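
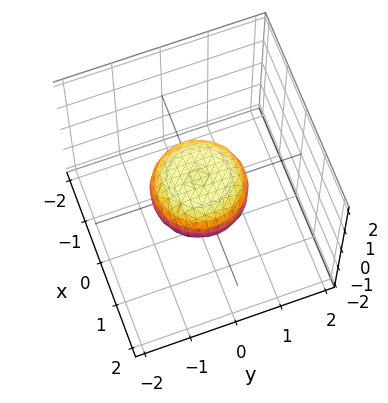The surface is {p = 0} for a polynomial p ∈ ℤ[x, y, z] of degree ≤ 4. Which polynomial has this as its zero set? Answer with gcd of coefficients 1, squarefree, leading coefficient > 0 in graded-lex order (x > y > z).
deg p = 4. A generic line meets the surface in up to 4 points.
By symmetry, the z-axis is an axis of rotation, so x and y enter only as x² + y².
Reading off the gridlines: among the integer gridlines, it crosses the x-axis at x ∈ {-1, 1}; a circular section at z = 0 has radius exactly 1; among the integer gridlines, it crosses the y-axis at y ∈ {-1, 1}.
These observations pin down the coefficients.

2*x^4 + 4*x^2*y^2 + 2*y^4 - x^2 - y^2 + 3*z^2 - 1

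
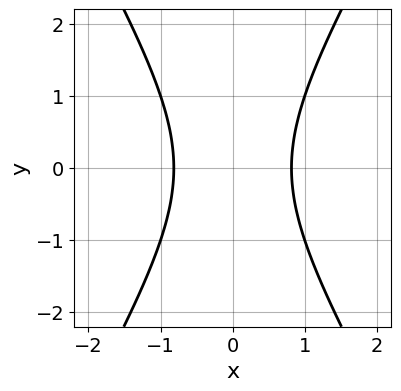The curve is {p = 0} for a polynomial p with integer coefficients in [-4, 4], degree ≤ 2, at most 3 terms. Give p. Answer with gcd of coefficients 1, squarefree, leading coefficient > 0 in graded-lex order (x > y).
The degree is 2 — a generic line meets the curve in up to 2 points.
Symmetries: mirror symmetry x ↦ −x ⇒ only even powers of x; it's symmetric under y → −y, forcing even powers of y.
From the axis intercepts and sections: the curve avoids every integer y-axis point in the box.
The integer polynomial consistent with all of this is the stated p.

3*x^2 - y^2 - 2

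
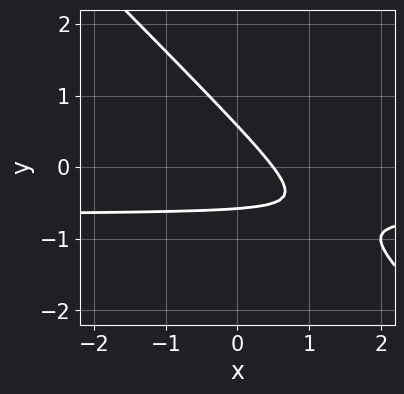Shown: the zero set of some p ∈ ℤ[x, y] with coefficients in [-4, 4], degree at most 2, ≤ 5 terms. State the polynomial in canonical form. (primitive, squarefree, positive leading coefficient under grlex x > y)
1. deg p = 2.
2. Solving for integer coefficients yields p as stated.

3*x*y + 3*y^2 + 2*x - 1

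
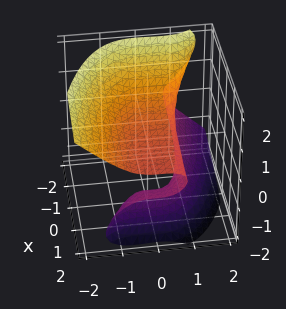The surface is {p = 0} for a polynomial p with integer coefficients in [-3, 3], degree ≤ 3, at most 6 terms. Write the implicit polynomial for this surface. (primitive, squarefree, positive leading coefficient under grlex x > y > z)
3*x*z^2 + 2*y^3 - y^2*z + 3*z^3 - 1

First, the degree is 3 — a generic line meets the surface in up to 3 points.
Next, from the axis intercepts and sections: it misses every integer gridline on the x-axis.
Finally, fitting integer coefficients to these (and the overall shape) gives p.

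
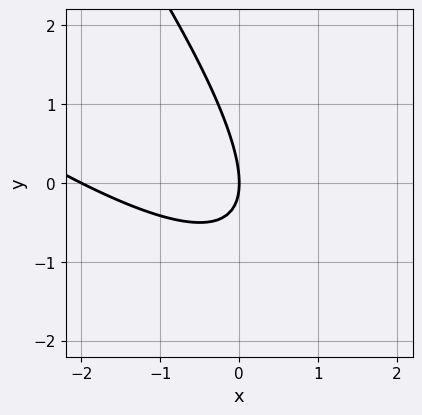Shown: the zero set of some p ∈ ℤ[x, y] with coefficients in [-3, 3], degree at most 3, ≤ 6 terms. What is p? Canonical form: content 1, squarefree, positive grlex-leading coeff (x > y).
1. The degree is 2 — the shape is more complex than any degree-1 curve.
2. Reading off the gridlines: it crosses the y-axis at the gridline y = 0; among the integer gridlines, it crosses the x-axis at x ∈ {-2, 0}.
3. Putting this together gives p.

x^2 + 2*x*y + y^2 + 2*x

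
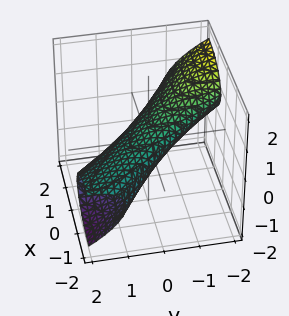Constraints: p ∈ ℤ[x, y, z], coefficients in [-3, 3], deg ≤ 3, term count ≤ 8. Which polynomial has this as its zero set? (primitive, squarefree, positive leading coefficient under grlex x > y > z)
(a) deg p = 2.
(b) Against the integer gridlines: among the integer gridlines, it crosses the y-axis at y ∈ {-1, 1}; the x-axis gridline crossings are at x ∈ {-1, 1}.
(c) Matching integer coefficients to the picture gives p.

x^2 + 2*x*y + y^2 + 2*y*z + 3*z^2 - 1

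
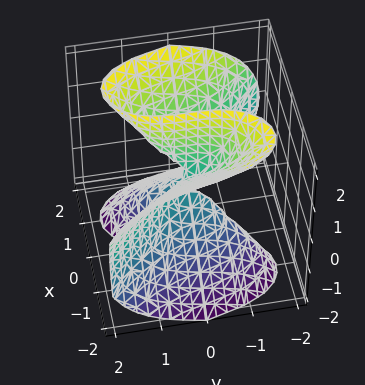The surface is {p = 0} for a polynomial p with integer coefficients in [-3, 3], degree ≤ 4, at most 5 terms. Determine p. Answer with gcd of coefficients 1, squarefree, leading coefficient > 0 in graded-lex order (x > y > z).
2*x^3 + x^2*y - 2*x*z^2 + y^3

(a) deg p = 3. No degree-2 surface has this shape.
(b) Reading off the gridlines: it meets the y-axis at y = 0 (among the integer gridlines); it meets the x-axis at x = 0 (among the integer gridlines); the visible z-axis segment lies entirely on the surface.
(c) Fitting integer coefficients to these (and the overall shape) gives p.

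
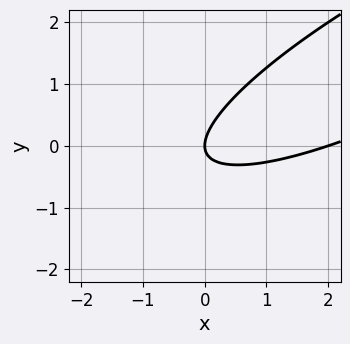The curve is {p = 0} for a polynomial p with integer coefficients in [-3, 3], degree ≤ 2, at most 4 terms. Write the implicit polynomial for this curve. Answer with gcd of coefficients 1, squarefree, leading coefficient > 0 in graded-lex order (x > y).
deg p = 2.
Reading off the gridlines: it crosses the y-axis at the gridline y = 0; among the integer gridlines, it crosses the x-axis at x ∈ {0, 2}.
The integer polynomial consistent with all of this is the stated p.

x^2 - 3*x*y + 3*y^2 - 2*x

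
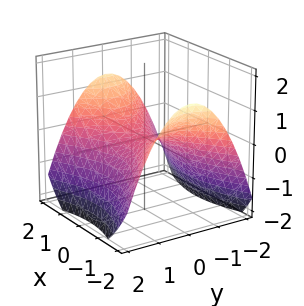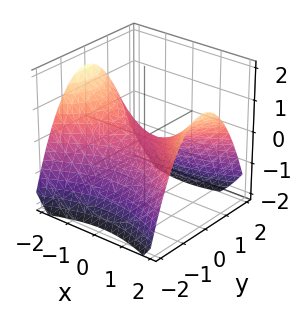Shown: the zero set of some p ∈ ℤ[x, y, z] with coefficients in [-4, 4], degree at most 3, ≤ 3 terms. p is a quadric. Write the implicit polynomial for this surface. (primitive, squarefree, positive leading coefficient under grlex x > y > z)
x^2 - 2*y^2 - 3*z

Degree: a hyperbolic paraboloid; a quadric, so deg p = 2.
Symmetries: mirror symmetry x ↦ −x ⇒ only even powers of x; the y ↦ −y reflection is a symmetry, so y appears only in even powers.
Reading off the gridlines: it meets the y-axis at y = 0 (among the integer gridlines); one x-axis crossing is at x = 0; it meets the z-axis at z = 0 (among the integer gridlines).
The integer polynomial consistent with all of this is the stated p.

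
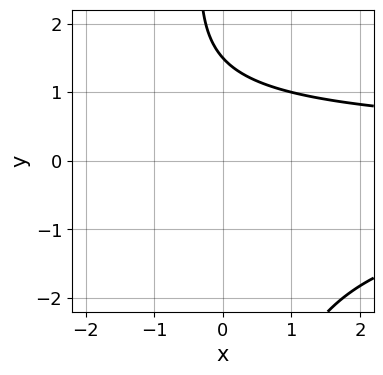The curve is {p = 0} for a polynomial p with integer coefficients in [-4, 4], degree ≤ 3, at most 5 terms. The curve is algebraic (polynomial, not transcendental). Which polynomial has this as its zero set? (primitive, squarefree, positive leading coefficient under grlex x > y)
x*y^2 + 2*y - 3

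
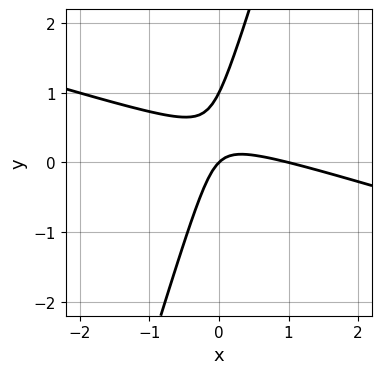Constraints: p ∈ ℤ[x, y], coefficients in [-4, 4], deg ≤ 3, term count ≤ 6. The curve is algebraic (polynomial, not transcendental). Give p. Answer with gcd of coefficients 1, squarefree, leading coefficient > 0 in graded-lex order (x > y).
First, deg p = 2.
Then, reading off the gridlines: the x-axis gridline crossings are at x ∈ {0, 1}; among the integer gridlines, it crosses the y-axis at y ∈ {0, 1}.
Finally, together with the visible shape, these determine p as stated.

x^2 + 3*x*y - y^2 - x + y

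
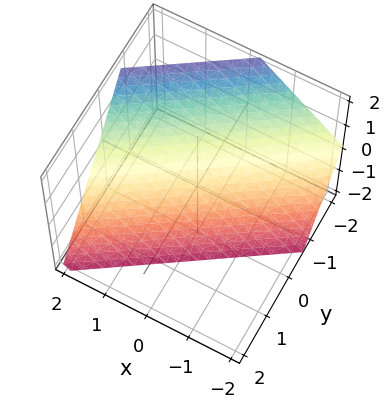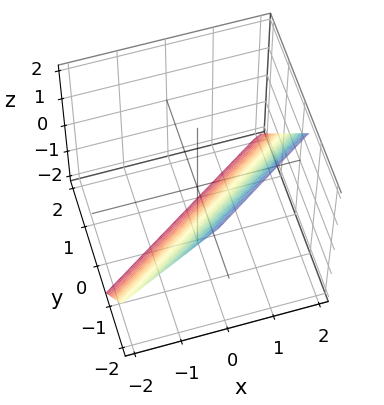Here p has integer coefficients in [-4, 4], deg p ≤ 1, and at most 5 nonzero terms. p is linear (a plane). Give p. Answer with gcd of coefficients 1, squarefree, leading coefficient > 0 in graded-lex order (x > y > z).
2*x - 3*y - 2*z - 2

First, the degree is 1 — the surface is flat (a plane).
Then, reading off the gridlines: one z-axis crossing is at z = -1; it meets the x-axis at x = 1 (among the integer gridlines).
Finally, assembling these constraints gives the stated polynomial.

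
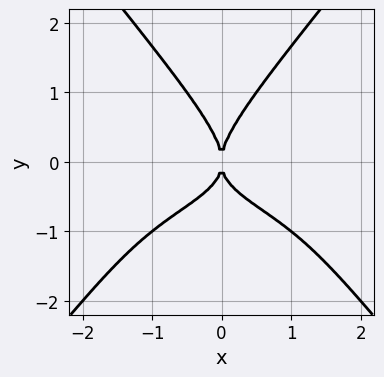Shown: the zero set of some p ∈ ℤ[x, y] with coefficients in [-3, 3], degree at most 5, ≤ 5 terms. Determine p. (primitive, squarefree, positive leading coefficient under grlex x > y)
The degree is 4 — the shape is more complex than any degree-3 curve.
Symmetries: it's symmetric under x → −x, forcing even powers of x.
From the visible intercepts: it meets the x-axis at x = 0 (among the integer gridlines); it meets the y-axis at y = 0 (among the integer gridlines).
Putting this together gives p.

3*x^2*y^2 - 2*y^4 + 3*x^2*y + 2*x^2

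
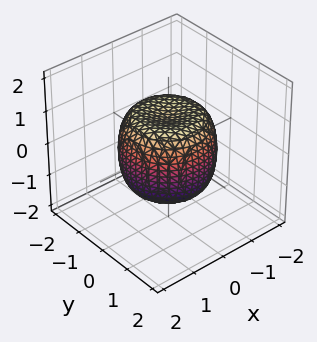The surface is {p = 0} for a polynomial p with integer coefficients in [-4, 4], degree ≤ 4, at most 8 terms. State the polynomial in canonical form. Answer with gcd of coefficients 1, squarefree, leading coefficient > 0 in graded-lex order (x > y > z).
First, the degree is 4 — no degree-3 surface has this shape.
Then, by symmetry, every cross-section ⟂ z is a circle, so x, y appear only via x² + y².
Next, from the axis intercepts and sections: a circular section at z = 0 has radius between 1 and 2; among the integer gridlines, it crosses the z-axis at z ∈ {-1, 1}.
Finally, fitting integer coefficients to these (and the overall shape) gives p.

x^4 + 2*x^2*y^2 + y^4 - x^2 - y^2 + z^2 - 1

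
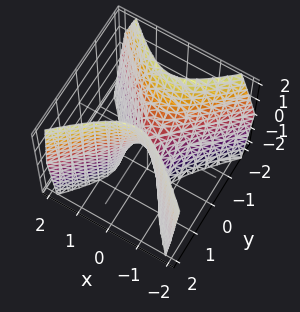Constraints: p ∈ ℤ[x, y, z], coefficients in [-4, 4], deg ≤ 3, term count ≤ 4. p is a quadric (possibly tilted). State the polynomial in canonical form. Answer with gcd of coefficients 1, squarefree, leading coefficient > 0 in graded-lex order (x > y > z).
3*x^2 - 3*y^2 - y*z + z

1. deg p = 2.
2. Observable constraints: one x-axis crossing is at x = 0; one z-axis crossing is at z = 0; it meets the y-axis at y = 0 (among the integer gridlines).
3. Together with the visible shape, these determine p as stated.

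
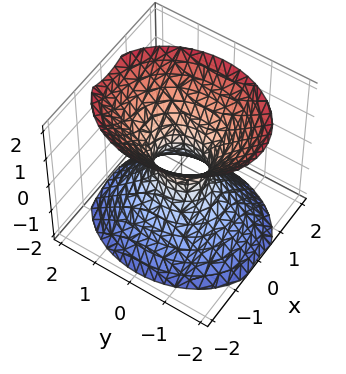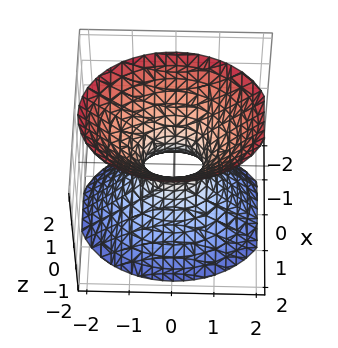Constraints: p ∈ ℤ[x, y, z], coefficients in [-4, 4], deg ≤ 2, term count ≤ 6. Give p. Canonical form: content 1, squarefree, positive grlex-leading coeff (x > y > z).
3*x^2 + 2*y^2 - 2*z^2 - 1

(a) deg p = 2.
(b) Symmetries: it's symmetric under x → −x, forcing even powers of x; it's symmetric under y → −y, forcing even powers of y; mirror symmetry z ↦ −z ⇒ only even powers of z.
(c) Reading off the gridlines: it misses every integer gridline on the z-axis.
(d) The integer polynomial consistent with all of this is the stated p.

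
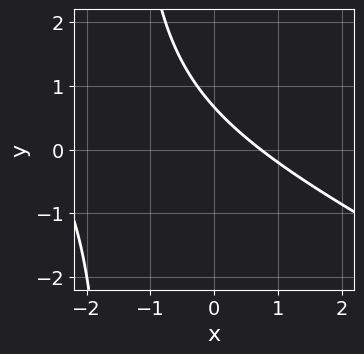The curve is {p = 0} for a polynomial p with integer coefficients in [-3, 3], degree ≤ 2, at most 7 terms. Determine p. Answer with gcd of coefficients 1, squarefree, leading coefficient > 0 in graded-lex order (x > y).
x^2 + 2*x*y + 2*x + 3*y - 2

The degree is 2 — no degree-1 curve has this shape.
The integer polynomial consistent with all of this is the stated p.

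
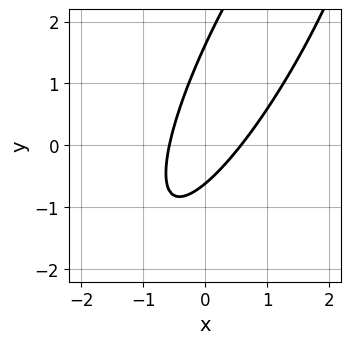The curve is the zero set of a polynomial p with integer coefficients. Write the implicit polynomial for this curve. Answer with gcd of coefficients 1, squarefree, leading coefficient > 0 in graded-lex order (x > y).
3*x^2 - 3*x*y + y^2 - y - 1

(a) The degree is 2 — the shape is more complex than any degree-1 curve.
(b) Matching integer coefficients to the picture gives p.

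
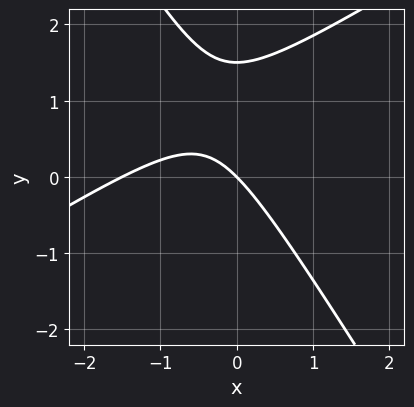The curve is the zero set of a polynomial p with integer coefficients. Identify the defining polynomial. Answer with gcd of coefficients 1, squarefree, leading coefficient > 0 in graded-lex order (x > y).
(a) The degree is 2 — a generic line meets the curve in up to 2 points.
(b) Observable constraints: it crosses the y-axis at the gridline y = 0; it crosses the x-axis at the gridline x = 0.
(c) These observations pin down the coefficients.

2*x^2 - 2*x*y - 2*y^2 + 3*x + 3*y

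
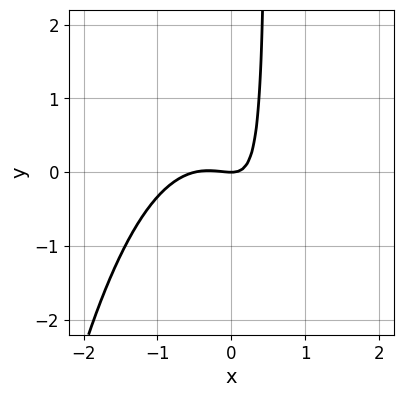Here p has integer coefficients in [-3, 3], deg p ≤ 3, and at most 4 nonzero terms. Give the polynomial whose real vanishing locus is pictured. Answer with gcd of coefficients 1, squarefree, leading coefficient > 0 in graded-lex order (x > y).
The degree is 3 — a generic line meets the curve in up to 3 points.
Checking where it meets the axes: it meets the y-axis at y = 0 (among the integer gridlines); it meets the x-axis at x = 0 (among the integer gridlines).
Together with the visible shape, these determine p as stated.

2*x^3 + x^2 + 2*x*y - y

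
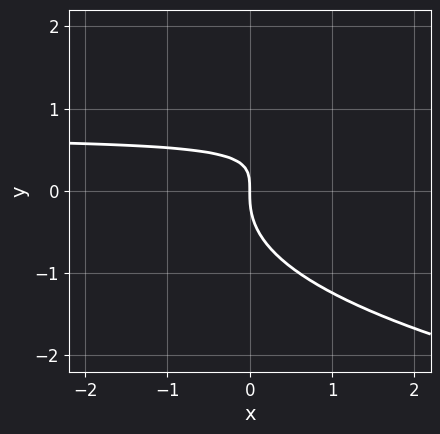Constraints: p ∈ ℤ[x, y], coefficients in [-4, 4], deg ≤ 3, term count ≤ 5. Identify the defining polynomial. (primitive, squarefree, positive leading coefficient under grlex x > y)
(a) Degree: the shape is more complex than any degree-2 curve, so deg p = 3.
(b) From the axis intercepts and sections: it crosses the y-axis at the gridline y = 0; it meets the x-axis at x = 0 (among the integer gridlines).
(c) Fitting integer coefficients to these (and the overall shape) gives p.

3*y^3 - 3*x*y + 2*x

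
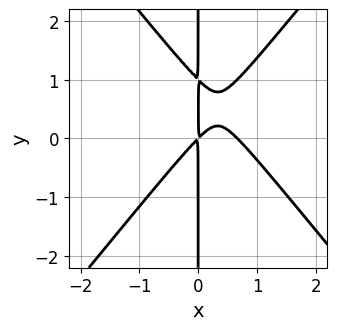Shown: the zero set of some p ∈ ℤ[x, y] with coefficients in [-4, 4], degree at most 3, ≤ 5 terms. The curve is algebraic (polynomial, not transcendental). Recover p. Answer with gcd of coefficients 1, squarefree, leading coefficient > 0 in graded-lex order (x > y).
deg p = 3. The shape is more complex than any degree-2 curve.
From the axis intercepts and sections: every point of the y-axis in the box is on the curve.
Assembling these constraints gives the stated polynomial.

3*x^3 - 2*x*y^2 - 2*x^2 + 2*x*y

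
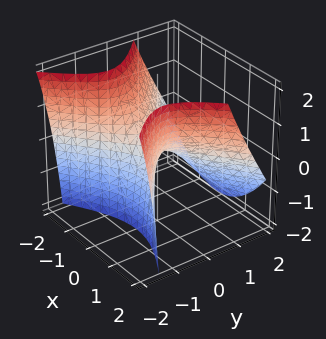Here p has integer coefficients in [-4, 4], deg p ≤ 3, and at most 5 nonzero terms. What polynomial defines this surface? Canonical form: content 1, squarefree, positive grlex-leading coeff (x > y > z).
2*x^2 - 3*y^2 - 2*y*z - 2*z

(a) deg p = 2.
(b) Against the integer gridlines: it crosses the z-axis at the gridline z = 0; it crosses the y-axis at the gridline y = 0; one x-axis crossing is at x = 0.
(c) Solving for integer coefficients yields p as stated.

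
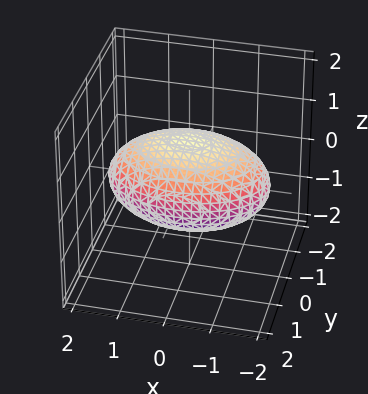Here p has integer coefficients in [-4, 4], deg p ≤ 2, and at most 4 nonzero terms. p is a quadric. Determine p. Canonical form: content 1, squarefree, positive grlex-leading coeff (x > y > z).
(a) deg p = 2. A closed, bounded, convex surface; a quadric.
(b) Symmetries: the z ↦ −z reflection is a symmetry, so z appears only in even powers; mirror symmetry x ↦ −x ⇒ only even powers of x; the y ↦ −y reflection is a symmetry, so y appears only in even powers.
(c) Against the integer gridlines: the z-axis gridline crossings are at z ∈ {-1, 1}.
(d) These observations pin down the coefficients.

x^2 + 2*y^2 + 3*z^2 - 3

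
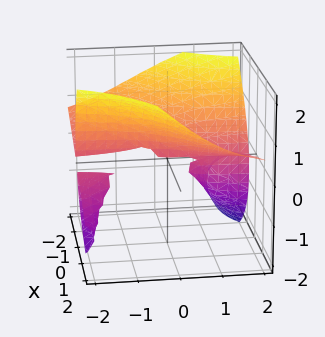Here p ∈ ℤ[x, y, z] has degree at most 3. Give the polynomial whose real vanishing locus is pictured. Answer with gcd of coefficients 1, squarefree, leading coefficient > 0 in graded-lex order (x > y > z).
(a) I count 2 distinct pieces. Treating them together as one polynomial.
(b) The degree is 3 — a generic line meets the surface in up to 3 points.
(c) Reading off the gridlines: it meets the z-axis at z = 0 (among the integer gridlines); one x-axis crossing is at x = 0; the visible y-axis segment lies entirely on the surface.
(d) Solving for integer coefficients yields p as stated.

3*x*y*z + y*z^2 + 2*z^3 - 2*x^2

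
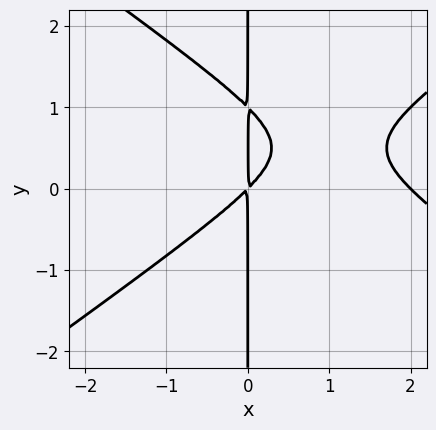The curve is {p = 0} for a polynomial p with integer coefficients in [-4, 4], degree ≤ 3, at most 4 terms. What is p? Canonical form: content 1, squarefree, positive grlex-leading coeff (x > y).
The degree is 3 — no degree-2 curve has this shape.
Reading off the gridlines: it meets the x-axis at x = 2 (among the integer gridlines); every point of the y-axis in the box is on the curve.
Matching integer coefficients to the picture gives p.

x^3 - 2*x*y^2 - 2*x^2 + 2*x*y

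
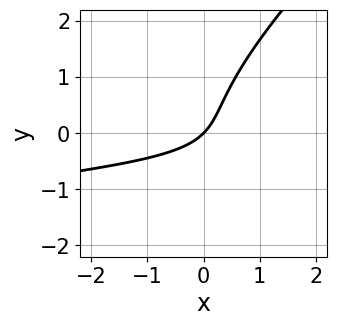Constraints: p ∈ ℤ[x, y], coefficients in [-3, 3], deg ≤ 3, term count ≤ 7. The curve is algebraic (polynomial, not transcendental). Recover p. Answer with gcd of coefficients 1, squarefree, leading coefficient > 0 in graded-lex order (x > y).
2*x*y^2 - 2*y^3 + 3*x*y + 2*x - 2*y

1. The degree is 3 — no degree-2 curve has this shape.
2. Observable constraints: it meets the x-axis at x = 0 (among the integer gridlines); one y-axis crossing is at y = 0.
3. Fitting integer coefficients to these (and the overall shape) gives p.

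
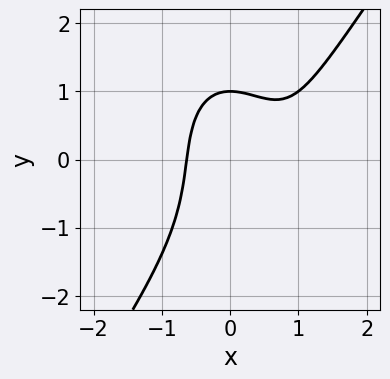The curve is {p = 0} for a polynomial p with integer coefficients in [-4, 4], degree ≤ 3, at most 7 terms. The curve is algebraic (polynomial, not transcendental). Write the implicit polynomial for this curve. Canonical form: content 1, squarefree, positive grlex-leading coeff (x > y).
The degree is 3 — a generic line meets the curve in up to 3 points.
Reading off the gridlines: it crosses the y-axis at the gridline y = 1.
The integer polynomial consistent with all of this is the stated p.

3*x^3 - y^3 - 3*x^2 - y + 2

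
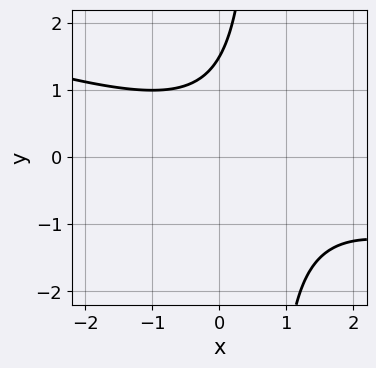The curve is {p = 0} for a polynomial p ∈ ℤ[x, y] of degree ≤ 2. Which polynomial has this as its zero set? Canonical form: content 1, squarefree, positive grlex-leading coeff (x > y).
x^2 + 3*x*y - x - 2*y + 3

1. deg p = 2. The shape is more complex than any degree-1 curve.
2. From the visible intercepts: no x-intercept at any integer in the box.
3. Together with the visible shape, these determine p as stated.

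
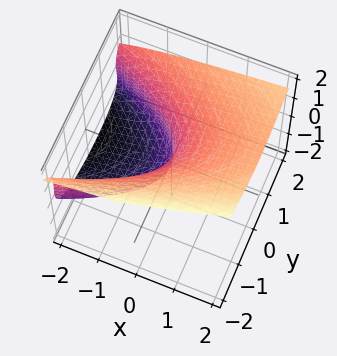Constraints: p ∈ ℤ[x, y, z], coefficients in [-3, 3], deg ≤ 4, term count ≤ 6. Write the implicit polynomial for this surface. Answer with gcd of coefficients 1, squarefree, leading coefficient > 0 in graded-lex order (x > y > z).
First, deg p = 3. No degree-2 surface has this shape.
Then, checking where it meets the axes: it meets the x-axis at x = 0 (among the integer gridlines); it crosses the y-axis at the gridline y = 0; it meets the z-axis at z = 0 (among the integer gridlines).
Finally, fitting integer coefficients to these (and the overall shape) gives p.

y*z^2 + 2*z^3 - 2*y^2 - 3*x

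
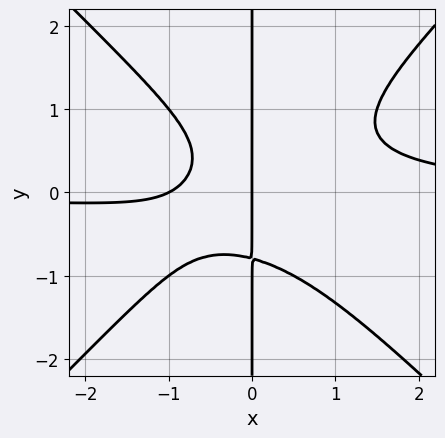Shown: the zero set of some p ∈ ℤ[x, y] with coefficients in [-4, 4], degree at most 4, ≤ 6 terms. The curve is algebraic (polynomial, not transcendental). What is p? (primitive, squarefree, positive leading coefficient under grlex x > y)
2*x^3*y - 2*x*y^3 - x^2 - x

1. The degree is 4 — no degree-3 curve has this shape.
2. Checking where it meets the axes: every point of the y-axis in the box is on the curve; the x-axis gridline crossings are at x ∈ {-1, 0}.
3. Fitting integer coefficients to these (and the overall shape) gives p.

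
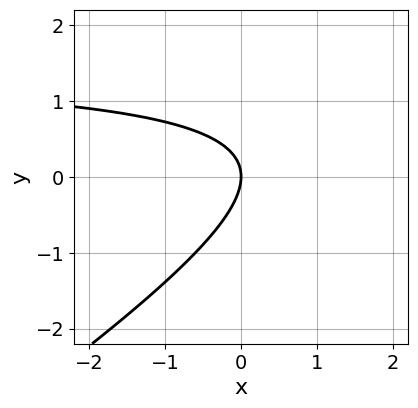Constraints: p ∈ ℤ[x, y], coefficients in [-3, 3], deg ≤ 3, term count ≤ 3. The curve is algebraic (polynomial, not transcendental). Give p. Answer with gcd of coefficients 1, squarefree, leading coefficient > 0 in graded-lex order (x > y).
1. Degree: the shape is more complex than any degree-1 curve, so deg p = 2.
2. Checking where it meets the axes: one x-axis crossing is at x = 0; one y-axis crossing is at y = 0.
3. These observations pin down the coefficients.

2*x*y - 3*y^2 - 3*x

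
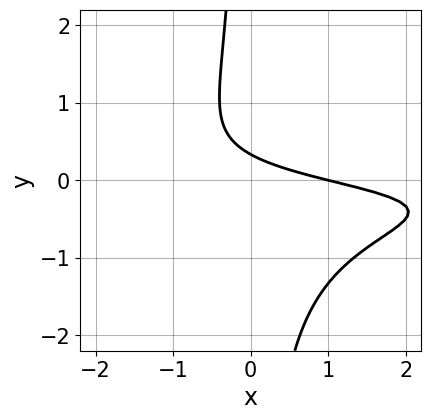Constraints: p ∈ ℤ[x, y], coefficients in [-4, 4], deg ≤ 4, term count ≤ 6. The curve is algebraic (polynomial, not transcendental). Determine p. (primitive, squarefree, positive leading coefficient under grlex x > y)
1. Degree: a generic line meets the curve in up to 3 points, so deg p = 3.
2. Against the integer gridlines: one x-axis crossing is at x = 1.
3. These observations pin down the coefficients.

3*x*y^2 + x*y + x + 3*y - 1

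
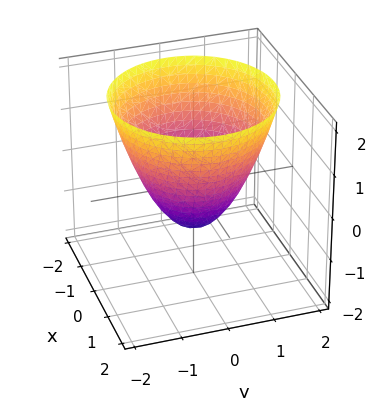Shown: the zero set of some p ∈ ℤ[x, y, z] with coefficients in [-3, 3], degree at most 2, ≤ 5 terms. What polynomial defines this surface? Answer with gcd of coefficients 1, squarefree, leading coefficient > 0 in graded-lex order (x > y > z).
Degree: a generic line meets the surface in up to 2 points, so deg p = 2.
Symmetries: the z-axis is an axis of rotation, so x and y enter only as x² + y².
From the visible intercepts: it meets the z-axis at z = -1 (among the integer gridlines); a circular section at z = 0 has radius exactly 1; among the integer gridlines, it crosses the x-axis at x ∈ {-1, 1}; the y-axis gridline crossings are at y ∈ {-1, 1}.
The integer polynomial consistent with all of this is the stated p.

x^2 + y^2 - z - 1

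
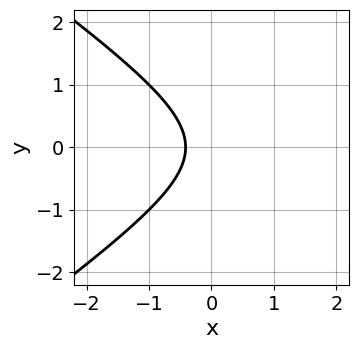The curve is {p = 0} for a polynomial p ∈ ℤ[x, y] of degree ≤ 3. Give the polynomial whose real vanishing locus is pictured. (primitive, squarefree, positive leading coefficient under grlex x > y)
(a) The degree is 2 — a generic line meets the curve in up to 2 points.
(b) Symmetries: mirror symmetry y ↦ −y ⇒ only even powers of y.
(c) From the axis intercepts and sections: no y-intercept at any integer in the box.
(d) Fitting integer coefficients to these (and the overall shape) gives p.

x^2 - 2*y^2 - 2*x - 1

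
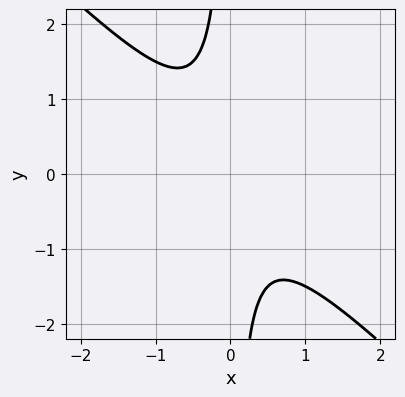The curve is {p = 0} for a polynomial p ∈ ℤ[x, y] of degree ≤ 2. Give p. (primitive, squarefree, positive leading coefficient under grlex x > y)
2*x^2 + 2*x*y + 1

First, degree: no degree-1 curve has this shape, so deg p = 2.
Then, checking where it meets the axes: it misses every integer gridline on the x-axis; the curve avoids every integer y-axis point in the box.
Finally, putting this together gives p.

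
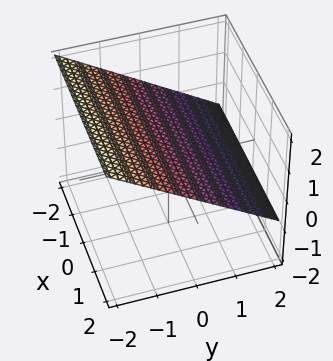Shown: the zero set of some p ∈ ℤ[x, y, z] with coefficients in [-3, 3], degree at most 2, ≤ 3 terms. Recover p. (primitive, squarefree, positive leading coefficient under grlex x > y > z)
1. The degree is 1 — every cross-section is a straight line — this is a plane.
2. From the visible intercepts: it crosses the y-axis at the gridline y = 1; it misses every integer gridline on the x-axis.
3. The integer polynomial consistent with all of this is the stated p.

2*y + 3*z - 2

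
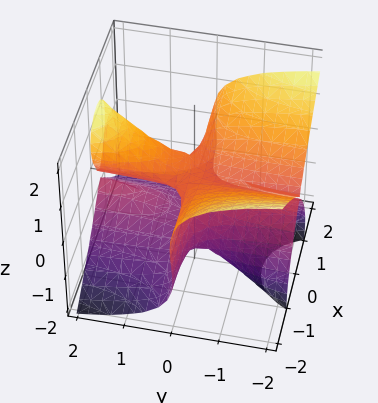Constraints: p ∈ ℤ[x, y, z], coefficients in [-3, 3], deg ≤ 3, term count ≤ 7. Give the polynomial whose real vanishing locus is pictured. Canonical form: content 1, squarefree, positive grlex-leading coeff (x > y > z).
The degree is 3 — a generic line meets the surface in up to 3 points.
From the axis intercepts and sections: every point of the x-axis in the box is on the surface; the visible y-axis segment lies entirely on the surface; among the integer gridlines, it crosses the z-axis at z ∈ {-1, 0}.
Fitting integer coefficients to these (and the overall shape) gives p.

3*x^2*y - 2*y*z^2 + 2*z^3 + z^2 - z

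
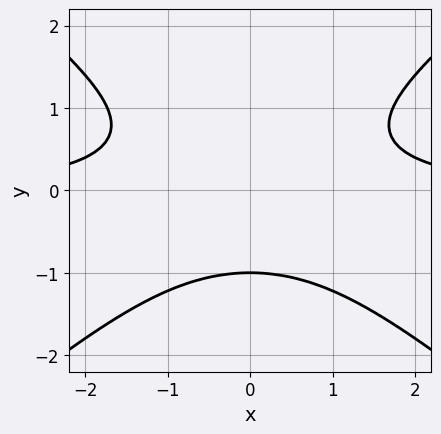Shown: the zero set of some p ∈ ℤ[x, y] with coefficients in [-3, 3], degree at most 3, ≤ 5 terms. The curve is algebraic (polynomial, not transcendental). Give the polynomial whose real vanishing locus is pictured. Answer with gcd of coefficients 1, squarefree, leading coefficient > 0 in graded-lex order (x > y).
(a) deg p = 3.
(b) Symmetries: mirror symmetry x ↦ −x ⇒ only even powers of x.
(c) From the visible intercepts: the curve avoids every integer x-axis point in the box; one y-axis crossing is at y = -1.
(d) Solving for integer coefficients yields p as stated.

2*x^2*y - 3*y^3 - 3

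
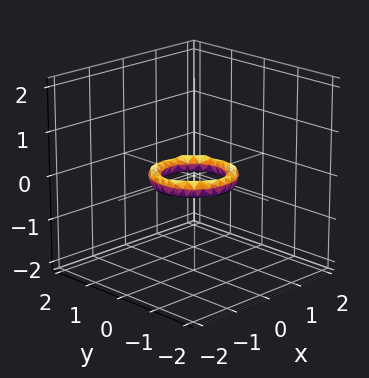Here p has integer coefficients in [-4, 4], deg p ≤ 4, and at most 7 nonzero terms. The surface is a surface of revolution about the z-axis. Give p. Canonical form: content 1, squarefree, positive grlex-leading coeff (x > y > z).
1. Degree: no degree-3 surface has this shape, so deg p = 4.
2. Symmetries: rotational symmetry about the z-axis ⇒ p depends on x, y only through x² + y².
3. Checking where it meets the axes: among the integer gridlines, it crosses the x-axis at x ∈ {-1, 1}; among the integer gridlines, it crosses the y-axis at y ∈ {-1, 1}; it misses every integer gridline on the z-axis.
4. Putting this together gives p.

2*x^4 + 4*x^2*y^2 + 2*y^4 - 3*x^2 - 3*y^2 + 3*z^2 + 1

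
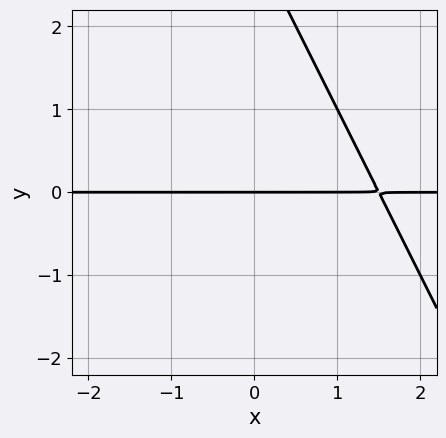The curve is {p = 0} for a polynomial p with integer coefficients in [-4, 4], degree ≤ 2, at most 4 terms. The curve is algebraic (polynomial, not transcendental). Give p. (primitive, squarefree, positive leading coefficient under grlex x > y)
2*x*y + y^2 - 3*y

(a) Degree: the shape is more complex than any degree-1 curve, so deg p = 2.
(b) Against the integer gridlines: every point of the x-axis in the box is on the curve; it meets the y-axis at y = 0 (among the integer gridlines).
(c) Assembling these constraints gives the stated polynomial.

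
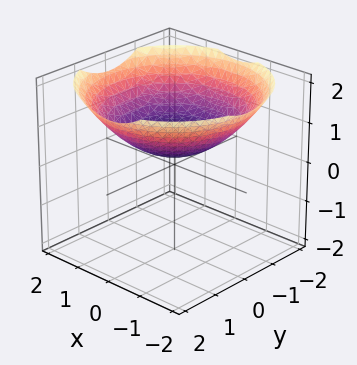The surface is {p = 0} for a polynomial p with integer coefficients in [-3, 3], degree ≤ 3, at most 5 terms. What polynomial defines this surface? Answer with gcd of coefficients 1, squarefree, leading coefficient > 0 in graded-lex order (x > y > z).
x^2 + y^2 - 3*z + 1

First, the degree is 2 — no degree-1 surface has this shape.
Next, symmetries: the surface is invariant under rotation about z: p = q(x² + y², z).
Next, checking where it meets the axes: no y-intercept at any integer in the box; a circular section at z = 1 has radius between 1 and 2.
Finally, matching integer coefficients to the picture gives p.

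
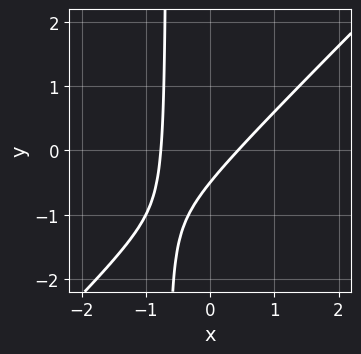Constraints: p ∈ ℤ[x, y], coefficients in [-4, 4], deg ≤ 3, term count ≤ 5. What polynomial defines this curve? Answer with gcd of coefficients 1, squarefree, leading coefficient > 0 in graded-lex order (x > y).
First, deg p = 2. A generic line meets the curve in up to 2 points.
Finally, matching integer coefficients to the picture gives p.

3*x^2 - 3*x*y + x - 2*y - 1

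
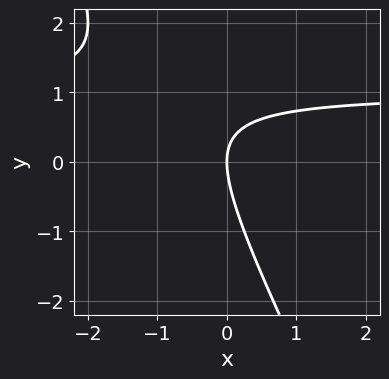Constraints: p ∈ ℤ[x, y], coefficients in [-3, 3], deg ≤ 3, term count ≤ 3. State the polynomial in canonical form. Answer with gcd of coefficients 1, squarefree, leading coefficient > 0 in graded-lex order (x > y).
(a) deg p = 2.
(b) Against the integer gridlines: it crosses the y-axis at the gridline y = 0; one x-axis crossing is at x = 0.
(c) Together with the visible shape, these determine p as stated.

2*x*y + y^2 - 2*x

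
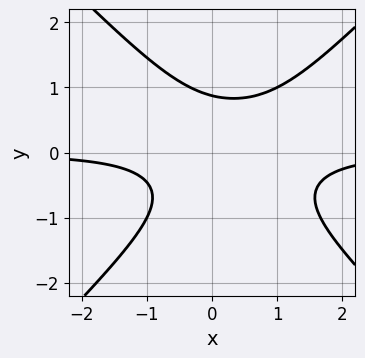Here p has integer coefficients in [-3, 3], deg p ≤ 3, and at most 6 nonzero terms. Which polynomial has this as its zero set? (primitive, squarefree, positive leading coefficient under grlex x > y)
deg p = 3. The shape is more complex than any degree-2 curve.
Reading off the gridlines: it misses every integer gridline on the x-axis.
Matching integer coefficients to the picture gives p.

3*x^2*y - 3*y^3 - 2*x*y + 2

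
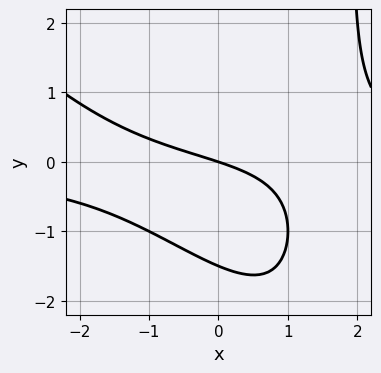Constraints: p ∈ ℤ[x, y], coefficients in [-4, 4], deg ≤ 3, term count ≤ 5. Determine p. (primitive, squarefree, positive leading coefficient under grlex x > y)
x^2*y + x*y^2 - 2*y^2 - x - 3*y

1. The degree is 3 — the shape is more complex than any degree-2 curve.
2. Against the integer gridlines: one y-axis crossing is at y = 0; it crosses the x-axis at the gridline x = 0.
3. Putting this together gives p.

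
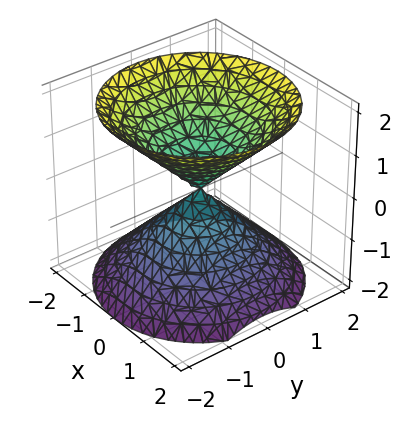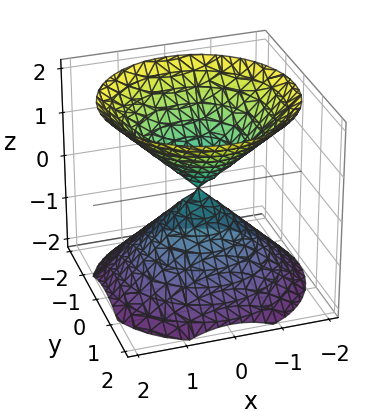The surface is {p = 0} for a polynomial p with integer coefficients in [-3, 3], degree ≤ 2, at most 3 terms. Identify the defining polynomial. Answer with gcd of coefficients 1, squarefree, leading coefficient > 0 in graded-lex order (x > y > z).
I count 2 distinct pieces.
deg p = 2.
Symmetries: the z ↦ −z reflection is a symmetry, so z appears only in even powers; every cross-section ⟂ z is a circle, so x, y appear only via x² + y².
Against the integer gridlines: one x-axis crossing is at x = 0; it meets the z-axis at z = 0 (among the integer gridlines).
Matching integer coefficients to the picture gives p.

x^2 + y^2 - z^2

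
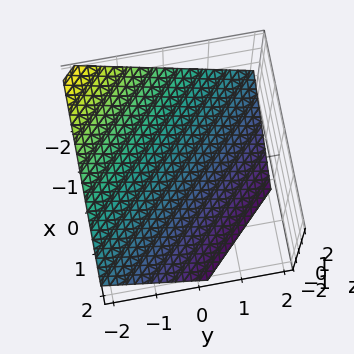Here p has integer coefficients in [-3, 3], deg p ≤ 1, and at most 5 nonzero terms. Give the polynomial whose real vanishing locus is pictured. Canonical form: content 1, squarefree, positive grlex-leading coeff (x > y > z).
(a) Degree: every cross-section is a straight line — this is a plane, so deg p = 1.
(b) From the visible intercepts: it crosses the x-axis at the gridline x = -1; it crosses the y-axis at the gridline y = -1.
(c) Fitting integer coefficients to these (and the overall shape) gives p.

2*x + 2*y + 3*z + 2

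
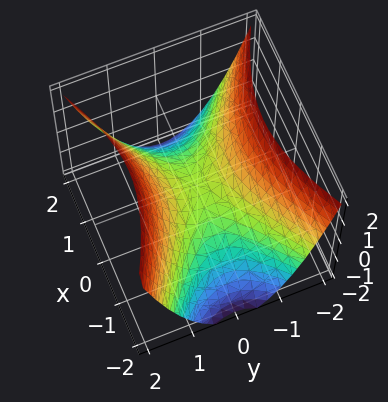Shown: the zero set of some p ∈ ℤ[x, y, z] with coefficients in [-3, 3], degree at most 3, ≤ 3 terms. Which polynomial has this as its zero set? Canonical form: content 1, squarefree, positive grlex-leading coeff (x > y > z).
1. The degree is 2 — a hyperbolic paraboloid; a quadric.
2. Symmetries: mirror symmetry x ↦ −x ⇒ only even powers of x; it's symmetric under y → −y, forcing even powers of y.
3. From the axis intercepts and sections: it meets the z-axis at z = 0 (among the integer gridlines); it crosses the x-axis at the gridline x = 0; it meets the y-axis at y = 0 (among the integer gridlines).
4. Putting this together gives p.

x^2 - 2*y^2 + 2*z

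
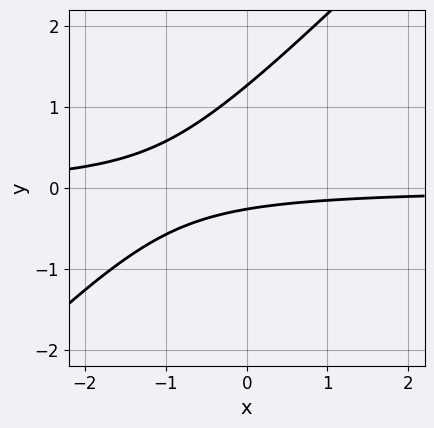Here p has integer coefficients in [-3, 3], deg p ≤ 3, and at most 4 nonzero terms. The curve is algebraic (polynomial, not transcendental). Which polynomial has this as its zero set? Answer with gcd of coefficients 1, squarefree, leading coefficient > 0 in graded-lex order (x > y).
(a) deg p = 2.
(b) Against the integer gridlines: it misses every integer gridline on the x-axis.
(c) Solving for integer coefficients yields p as stated.

3*x*y - 3*y^2 + 3*y + 1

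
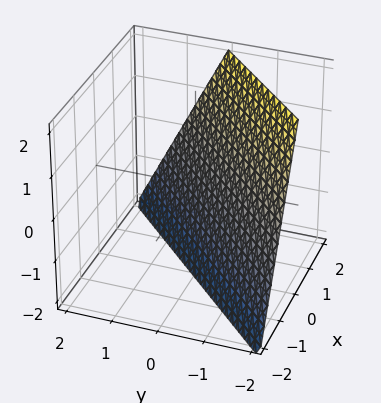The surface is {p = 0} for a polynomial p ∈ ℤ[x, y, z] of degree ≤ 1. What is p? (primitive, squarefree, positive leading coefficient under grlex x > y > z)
Degree: the surface is flat (a plane), so deg p = 1.
Reading off the gridlines: it meets the z-axis at z = -2 (among the integer gridlines); it meets the x-axis at x = 1 (among the integer gridlines); it meets the y-axis at y = -1 (among the integer gridlines).
Solving for integer coefficients yields p as stated.

2*x - 2*y - z - 2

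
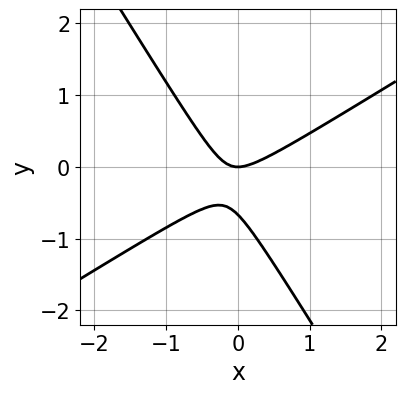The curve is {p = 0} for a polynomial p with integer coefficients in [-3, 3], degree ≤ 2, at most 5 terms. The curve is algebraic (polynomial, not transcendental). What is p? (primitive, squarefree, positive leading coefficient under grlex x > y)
deg p = 2.
From the visible intercepts: it meets the y-axis at y = 0 (among the integer gridlines); one x-axis crossing is at x = 0.
Assembling these constraints gives the stated polynomial.

3*x^2 - 3*x*y - 3*y^2 - 2*y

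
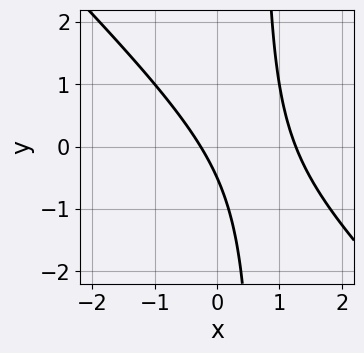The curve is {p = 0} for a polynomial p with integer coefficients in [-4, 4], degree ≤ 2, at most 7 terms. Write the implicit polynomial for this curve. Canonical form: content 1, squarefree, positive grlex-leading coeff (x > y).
Degree: the shape is more complex than any degree-1 curve, so deg p = 2.
Solving for integer coefficients yields p as stated.

3*x^2 + 3*x*y - 3*x - 2*y - 1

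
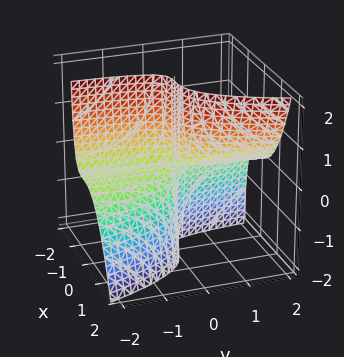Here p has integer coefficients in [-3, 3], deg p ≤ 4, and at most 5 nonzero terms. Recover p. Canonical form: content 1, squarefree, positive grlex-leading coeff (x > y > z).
2*x^3 - x*y*z - y*z

(a) The degree is 3 — the shape is more complex than any degree-2 surface.
(b) Observable constraints: every point of the z-axis in the box is on the surface; it meets the x-axis at x = 0 (among the integer gridlines); every point of the y-axis in the box is on the surface.
(c) The integer polynomial consistent with all of this is the stated p.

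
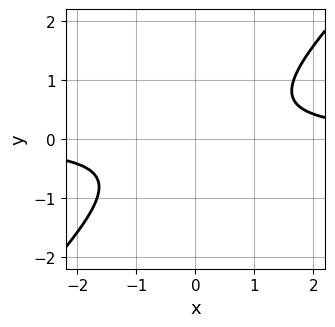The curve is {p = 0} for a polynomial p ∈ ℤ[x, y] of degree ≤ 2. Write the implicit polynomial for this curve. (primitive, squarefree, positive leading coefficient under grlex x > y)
3*x*y - 3*y^2 - 2

1. Degree: a generic line meets the curve in up to 2 points, so deg p = 2.
2. Checking where it meets the axes: no y-intercept at any integer in the box; it misses every integer gridline on the x-axis.
3. Solving for integer coefficients yields p as stated.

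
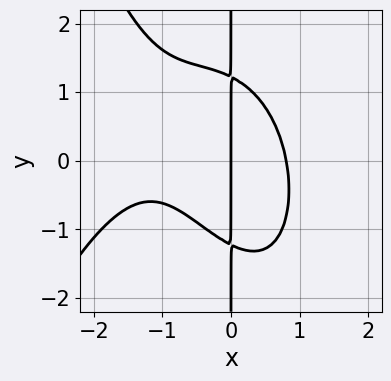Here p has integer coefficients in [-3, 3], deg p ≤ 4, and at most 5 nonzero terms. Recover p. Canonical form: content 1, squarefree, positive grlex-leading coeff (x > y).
2*x^4 + 3*x^3 + 2*x^2*y + 2*x*y^2 - 3*x

1. The degree is 4 — the shape is more complex than any degree-3 curve.
2. Checking where it meets the axes: one x-axis crossing is at x = 0; every point of the y-axis in the box is on the curve.
3. Assembling these constraints gives the stated polynomial.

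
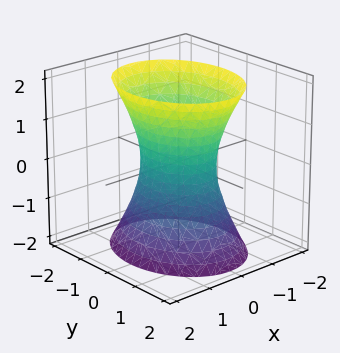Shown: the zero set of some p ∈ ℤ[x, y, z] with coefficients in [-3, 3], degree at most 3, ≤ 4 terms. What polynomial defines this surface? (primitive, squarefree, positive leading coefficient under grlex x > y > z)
3*x^2 + 2*y^2 - z^2 - 2

Degree: one connected sheet with a waist; a quadric, so deg p = 2.
Symmetries: the x ↦ −x reflection is a symmetry, so x appears only in even powers; it's symmetric under y → −y, forcing even powers of y; the z ↦ −z reflection is a symmetry, so z appears only in even powers.
From the axis intercepts and sections: among the integer gridlines, it crosses the y-axis at y ∈ {-1, 1}; no z-intercept at any integer in the box.
Putting this together gives p.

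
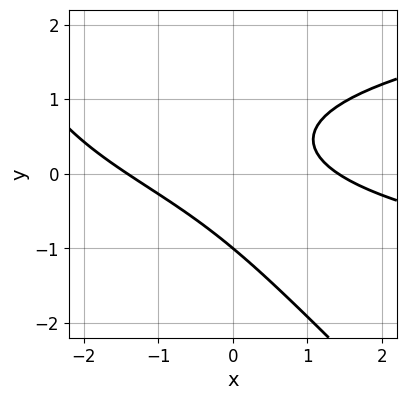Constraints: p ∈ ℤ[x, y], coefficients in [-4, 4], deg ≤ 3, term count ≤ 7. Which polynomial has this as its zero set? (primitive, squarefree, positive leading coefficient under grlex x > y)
deg p = 3.
Checking where it meets the axes: one y-axis crossing is at y = -1.
These observations pin down the coefficients.

2*x*y^2 + 2*y^3 - x^2 - 3*x*y + 2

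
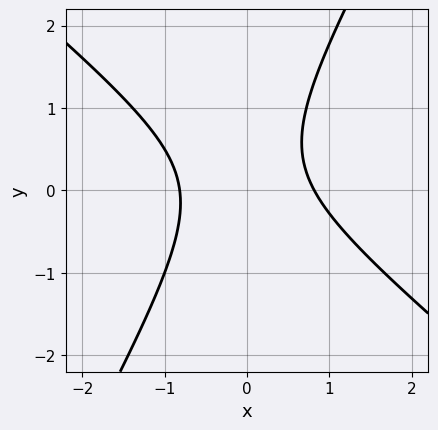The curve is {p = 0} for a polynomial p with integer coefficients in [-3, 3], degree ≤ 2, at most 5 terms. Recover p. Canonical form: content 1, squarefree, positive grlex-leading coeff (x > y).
3*x^2 + 2*x*y - 2*y^2 + y - 2

(a) The degree is 2 — the shape is more complex than any degree-1 curve.
(b) From the visible intercepts: it misses every integer gridline on the y-axis.
(c) The integer polynomial consistent with all of this is the stated p.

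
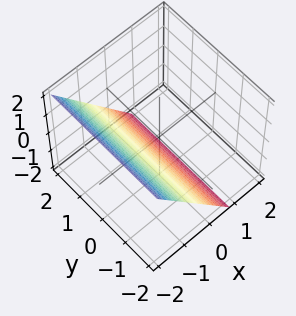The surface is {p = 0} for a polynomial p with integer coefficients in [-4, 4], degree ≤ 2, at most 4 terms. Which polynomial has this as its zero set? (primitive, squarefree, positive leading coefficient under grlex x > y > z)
3*x + 2*z + 2

1. The degree is 1 — every cross-section is a straight line — this is a plane.
2. From the visible intercepts: no y-intercept at any integer in the box; it crosses the z-axis at the gridline z = -1.
3. Together with the visible shape, these determine p as stated.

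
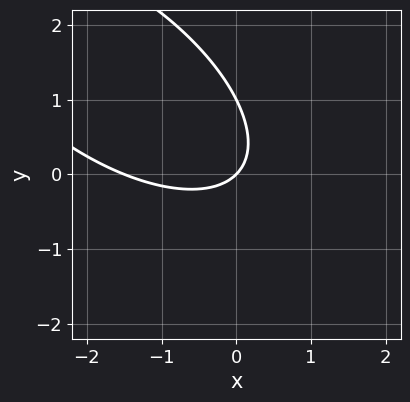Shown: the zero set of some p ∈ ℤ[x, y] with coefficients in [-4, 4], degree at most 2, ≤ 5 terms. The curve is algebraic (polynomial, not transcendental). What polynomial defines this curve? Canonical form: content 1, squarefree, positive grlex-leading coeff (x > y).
The degree is 2 — a generic line meets the curve in up to 2 points.
From the visible intercepts: it crosses the x-axis at the gridline x = 0; the y-axis gridline crossings are at y ∈ {0, 1}.
The integer polynomial consistent with all of this is the stated p.

2*x^2 + 3*x*y + 3*y^2 + 3*x - 3*y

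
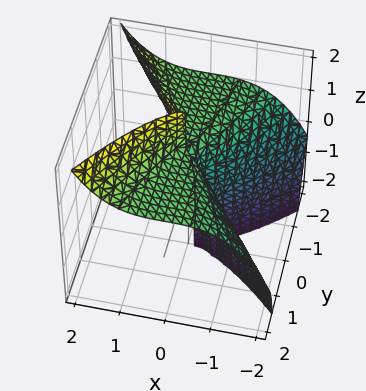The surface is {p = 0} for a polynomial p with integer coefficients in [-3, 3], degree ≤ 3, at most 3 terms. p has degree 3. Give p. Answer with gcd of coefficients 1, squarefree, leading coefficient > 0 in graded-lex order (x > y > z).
2*x^3 - 3*y^2*z + 3*y^2

1. Degree: the shape is more complex than any degree-2 surface, so deg p = 3.
2. From the visible intercepts: it meets the x-axis at x = 0 (among the integer gridlines); it crosses the y-axis at the gridline y = 0; every point of the z-axis in the box is on the surface.
3. The integer polynomial consistent with all of this is the stated p.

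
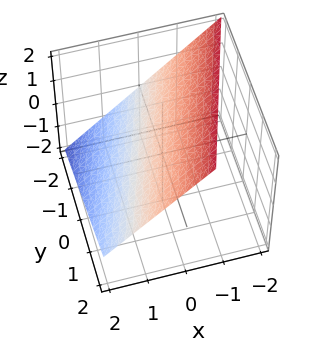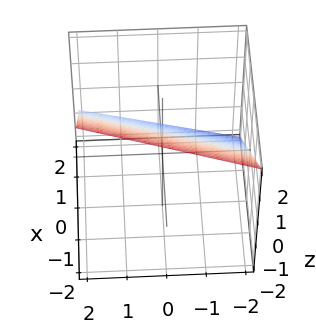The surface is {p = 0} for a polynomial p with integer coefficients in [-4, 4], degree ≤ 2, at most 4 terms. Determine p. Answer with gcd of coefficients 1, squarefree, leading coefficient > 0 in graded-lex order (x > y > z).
3*x - y + 3*z - 2

First, degree: every cross-section is a straight line — this is a plane, so deg p = 1.
Next, against the integer gridlines: it crosses the y-axis at the gridline y = -2.
Finally, solving for integer coefficients yields p as stated.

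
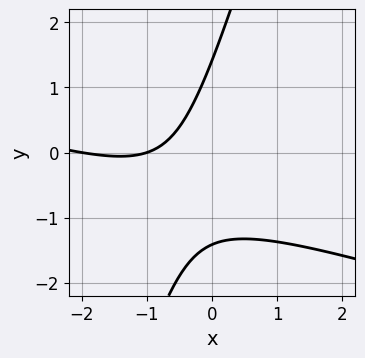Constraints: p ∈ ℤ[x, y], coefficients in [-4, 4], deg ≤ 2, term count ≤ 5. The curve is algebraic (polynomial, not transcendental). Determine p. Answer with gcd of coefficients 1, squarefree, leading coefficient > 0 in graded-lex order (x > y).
1. The degree is 2 — no degree-1 curve has this shape.
2. Reading off the gridlines: the x-axis gridline crossings are at x ∈ {-2, -1}.
3. These observations pin down the coefficients.

x^2 + 3*x*y - y^2 + 3*x + 2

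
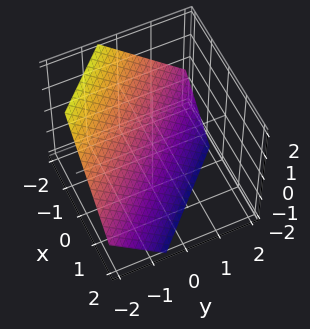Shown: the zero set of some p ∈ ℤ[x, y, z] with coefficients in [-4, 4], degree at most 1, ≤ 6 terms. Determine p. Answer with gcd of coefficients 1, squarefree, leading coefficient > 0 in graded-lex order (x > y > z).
Degree: the surface is flat (a plane), so deg p = 1.
Matching integer coefficients to the picture gives p.

3*x + 3*y + 3*z + 2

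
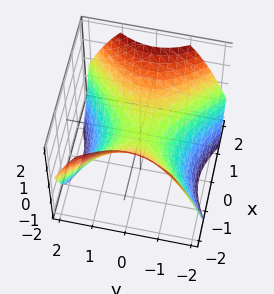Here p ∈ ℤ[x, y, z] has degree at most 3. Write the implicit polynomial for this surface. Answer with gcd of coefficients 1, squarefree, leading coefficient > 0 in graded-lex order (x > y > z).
2*x^2 - 2*y^2 - 3*z

The degree is 2 — a saddle surface; a quadric.
Symmetries: mirror symmetry x ↦ −x ⇒ only even powers of x; mirror symmetry y ↦ −y ⇒ only even powers of y.
Checking where it meets the axes: one y-axis crossing is at y = 0; one x-axis crossing is at x = 0; it crosses the z-axis at the gridline z = 0.
Matching integer coefficients to the picture gives p.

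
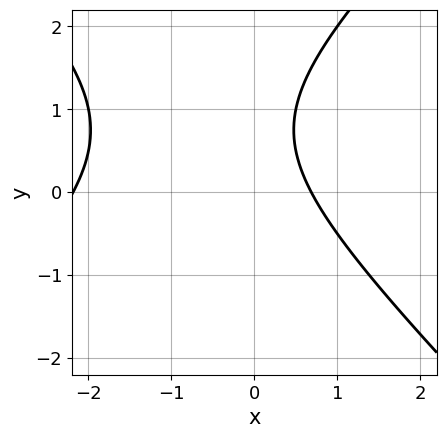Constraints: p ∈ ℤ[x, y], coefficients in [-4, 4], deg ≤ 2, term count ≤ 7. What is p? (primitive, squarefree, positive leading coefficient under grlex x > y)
2*x^2 - 2*y^2 + 3*x + 3*y - 3

(a) deg p = 2. The shape is more complex than any degree-1 curve.
(b) Against the integer gridlines: it misses every integer gridline on the y-axis.
(c) Together with the visible shape, these determine p as stated.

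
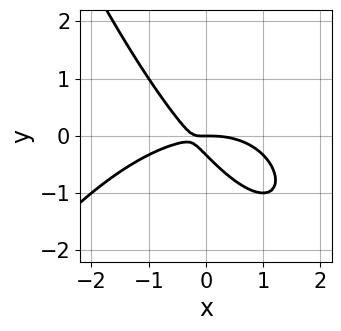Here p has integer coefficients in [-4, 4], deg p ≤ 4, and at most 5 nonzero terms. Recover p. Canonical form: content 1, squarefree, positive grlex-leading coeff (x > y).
Degree: a generic line meets the curve in up to 3 points, so deg p = 3.
Against the integer gridlines: it crosses the x-axis at the gridline x = 0; it meets the y-axis at y = 0 (among the integer gridlines).
Putting this together gives p.

x^3 + 3*x*y + 3*y^2 + y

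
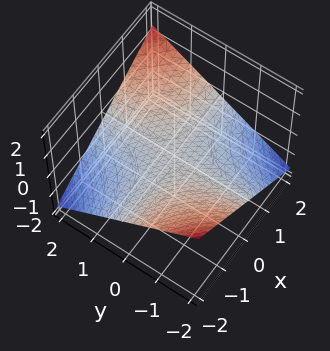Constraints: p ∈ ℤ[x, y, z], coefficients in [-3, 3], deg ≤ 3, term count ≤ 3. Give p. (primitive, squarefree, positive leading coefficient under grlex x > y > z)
x*y - 3*z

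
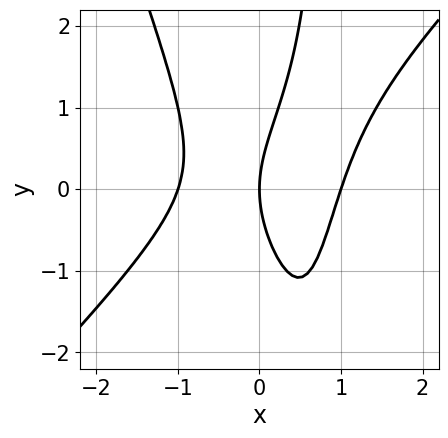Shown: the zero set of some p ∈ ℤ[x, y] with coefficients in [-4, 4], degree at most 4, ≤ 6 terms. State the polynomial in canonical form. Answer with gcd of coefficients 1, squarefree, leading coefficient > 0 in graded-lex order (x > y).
First, the degree is 3 — a generic line meets the curve in up to 3 points.
Then, checking where it meets the axes: among the integer gridlines, it crosses the x-axis at x ∈ {-1, 0, 1}; it crosses the y-axis at the gridline y = 0.
Finally, together with the visible shape, these determine p as stated.

3*x^3 - 2*x^2*y - x*y^2 + y^2 - 3*x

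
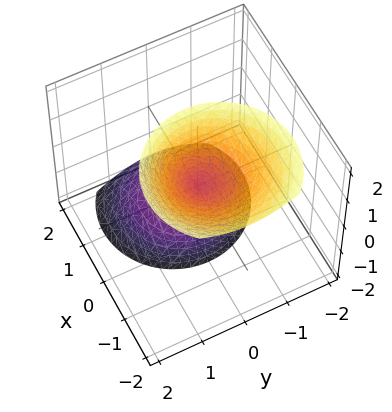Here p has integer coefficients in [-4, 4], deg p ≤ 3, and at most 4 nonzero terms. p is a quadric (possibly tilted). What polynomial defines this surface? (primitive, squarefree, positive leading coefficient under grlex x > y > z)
3*x^2 + 3*x*z + 3*y^2 - z^2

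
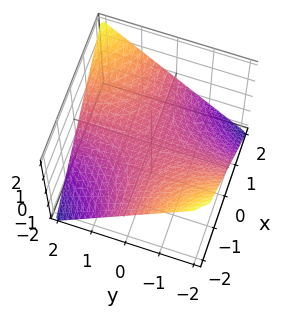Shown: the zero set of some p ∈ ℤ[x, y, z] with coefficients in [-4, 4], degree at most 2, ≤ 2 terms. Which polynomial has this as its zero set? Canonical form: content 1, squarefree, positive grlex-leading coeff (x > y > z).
deg p = 2. A hyperbolic paraboloid; a quadric.
Reading off the gridlines: the visible y-axis segment lies entirely on the surface; it crosses the z-axis at the gridline z = 0.
Putting this together gives p. Check: (2, 0, 0) on the x-axis lies on the surface, and p(2, 0, 0) = 0. ✓

x*y - 2*z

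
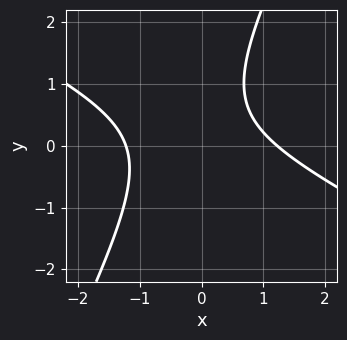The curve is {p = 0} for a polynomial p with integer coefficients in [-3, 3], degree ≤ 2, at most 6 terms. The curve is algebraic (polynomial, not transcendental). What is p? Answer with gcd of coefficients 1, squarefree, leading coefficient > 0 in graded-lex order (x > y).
(a) Degree: the shape is more complex than any degree-1 curve, so deg p = 2.
(b) From the axis intercepts and sections: it misses every integer gridline on the y-axis.
(c) Matching integer coefficients to the picture gives p.

2*x^2 + 3*x*y - 2*y^2 + 2*y - 3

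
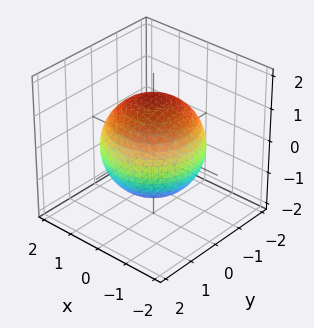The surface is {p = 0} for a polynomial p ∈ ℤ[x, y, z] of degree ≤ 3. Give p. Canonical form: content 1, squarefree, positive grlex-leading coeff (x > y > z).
x^2 + y^2 + z^2 - 2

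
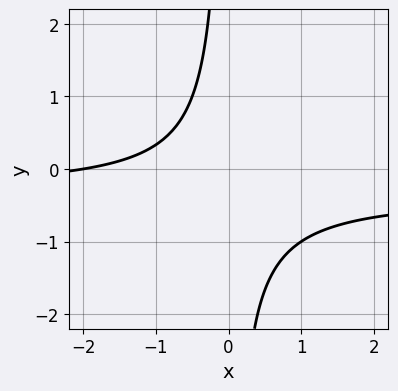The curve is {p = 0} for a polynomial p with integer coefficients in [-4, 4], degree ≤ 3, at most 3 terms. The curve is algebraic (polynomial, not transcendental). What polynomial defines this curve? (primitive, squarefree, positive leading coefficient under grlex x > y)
First, degree: no degree-1 curve has this shape, so deg p = 2.
Then, from the axis intercepts and sections: one x-axis crossing is at x = -2; no y-intercept at any integer in the box.
Finally, putting this together gives p.

3*x*y + x + 2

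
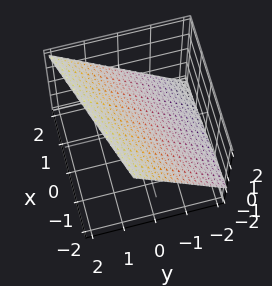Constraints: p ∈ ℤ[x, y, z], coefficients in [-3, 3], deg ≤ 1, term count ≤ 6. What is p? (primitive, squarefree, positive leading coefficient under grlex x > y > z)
(a) Degree: every cross-section is a straight line — this is a plane, so deg p = 1.
(b) Observable constraints: it crosses the x-axis at the gridline x = 2.
(c) Putting this together gives p.

x - 3*y + 3*z - 2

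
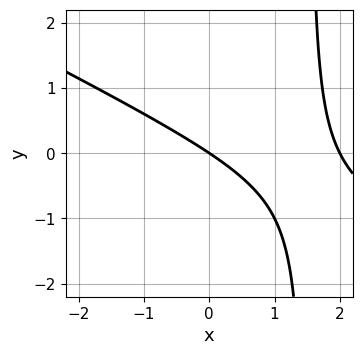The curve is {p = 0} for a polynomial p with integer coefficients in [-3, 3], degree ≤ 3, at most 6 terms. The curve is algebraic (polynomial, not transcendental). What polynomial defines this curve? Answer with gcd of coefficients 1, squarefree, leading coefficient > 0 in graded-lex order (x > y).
x^2 + 2*x*y - 2*x - 3*y

First, the degree is 2 — no degree-1 curve has this shape.
Next, checking where it meets the axes: among the integer gridlines, it crosses the x-axis at x ∈ {0, 2}; it crosses the y-axis at the gridline y = 0.
Finally, solving for integer coefficients yields p as stated.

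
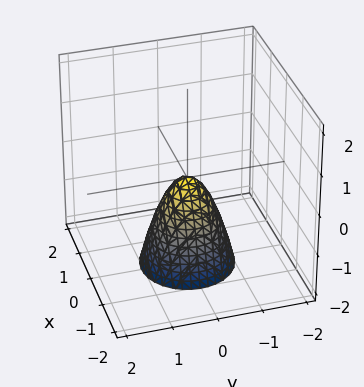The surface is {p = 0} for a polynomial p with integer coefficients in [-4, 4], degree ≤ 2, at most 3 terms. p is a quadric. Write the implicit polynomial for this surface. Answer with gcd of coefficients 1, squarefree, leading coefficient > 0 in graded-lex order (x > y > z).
The degree is 2 — a single bowl opening along one axis; a quadric.
By symmetry, the surface is invariant under rotation about z: p = q(x² + y², z).
Checking where it meets the axes: it crosses the z-axis at the gridline z = 0; it crosses the x-axis at the gridline x = 0; it crosses the y-axis at the gridline y = 0; a circular section at z = -2 has radius exactly 1.
Together with the visible shape, these determine p as stated.

2*x^2 + 2*y^2 + z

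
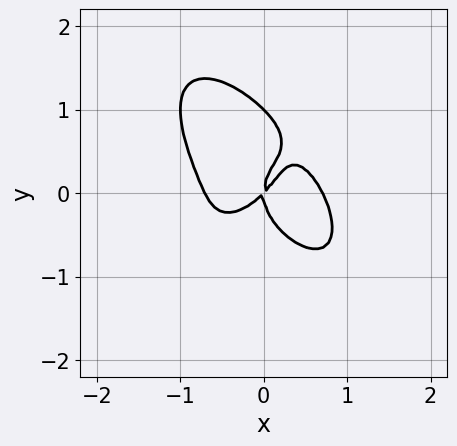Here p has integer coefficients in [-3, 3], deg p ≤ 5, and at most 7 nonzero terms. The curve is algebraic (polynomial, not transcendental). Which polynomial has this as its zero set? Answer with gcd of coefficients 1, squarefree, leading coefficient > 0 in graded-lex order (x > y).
2*x^4 + y^4 - y^3 - x^2 + x*y

(a) deg p = 4. A generic line meets the curve in up to 4 points.
(b) Against the integer gridlines: one x-axis crossing is at x = 0; the y-axis gridline crossings are at y ∈ {0, 1}.
(c) Together with the visible shape, these determine p as stated.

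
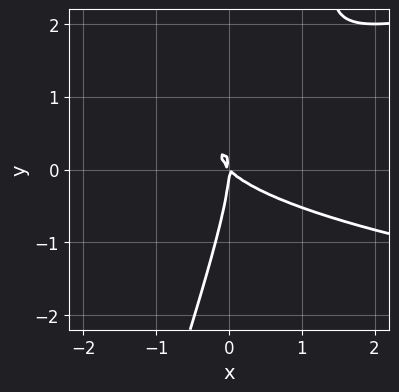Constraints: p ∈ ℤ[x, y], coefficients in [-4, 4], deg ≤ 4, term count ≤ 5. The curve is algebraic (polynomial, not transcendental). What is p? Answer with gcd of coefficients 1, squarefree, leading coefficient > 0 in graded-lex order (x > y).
1. Degree: no degree-2 curve has this shape, so deg p = 3.
2. From the visible intercepts: it meets the x-axis at x = 0 (among the integer gridlines); it meets the y-axis at y = 0 (among the integer gridlines).
3. The integer polynomial consistent with all of this is the stated p.

3*x*y^2 - y^3 - 2*x^2 - 2*x*y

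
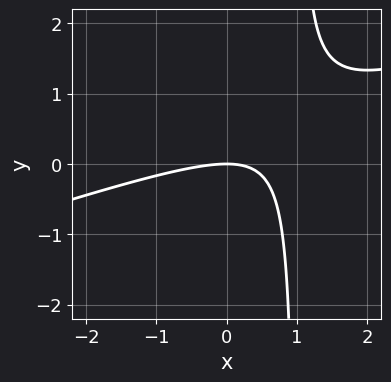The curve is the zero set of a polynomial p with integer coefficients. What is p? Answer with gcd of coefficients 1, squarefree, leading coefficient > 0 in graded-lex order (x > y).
1. The degree is 2 — no degree-1 curve has this shape.
2. Checking where it meets the axes: it meets the y-axis at y = 0 (among the integer gridlines); one x-axis crossing is at x = 0.
3. Putting this together gives p.

x^2 - 3*x*y + 3*y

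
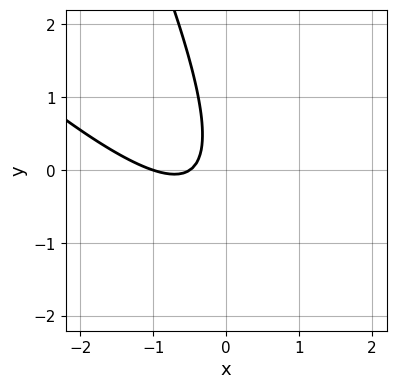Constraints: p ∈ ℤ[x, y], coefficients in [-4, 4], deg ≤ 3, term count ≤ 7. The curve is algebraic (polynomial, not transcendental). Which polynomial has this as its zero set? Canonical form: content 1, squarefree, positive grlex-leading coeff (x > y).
1. The degree is 2 — a generic line meets the curve in up to 2 points.
2. Against the integer gridlines: it meets the x-axis at x = -1 (among the integer gridlines); the curve avoids every integer y-axis point in the box.
3. Putting this together gives p.

2*x^2 + 3*x*y + y^2 + 3*x + 1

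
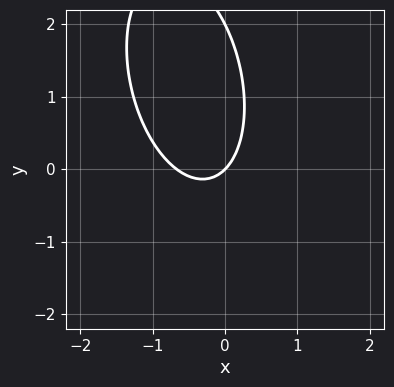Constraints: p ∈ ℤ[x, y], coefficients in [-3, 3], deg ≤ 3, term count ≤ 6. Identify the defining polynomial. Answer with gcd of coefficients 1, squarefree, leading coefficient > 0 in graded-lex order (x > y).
3*x^2 + x*y + y^2 + 2*x - 2*y

First, the degree is 2 — no degree-1 curve has this shape.
Then, against the integer gridlines: it meets the x-axis at x = 0 (among the integer gridlines); the y-axis gridline crossings are at y ∈ {0, 2}.
Finally, matching integer coefficients to the picture gives p.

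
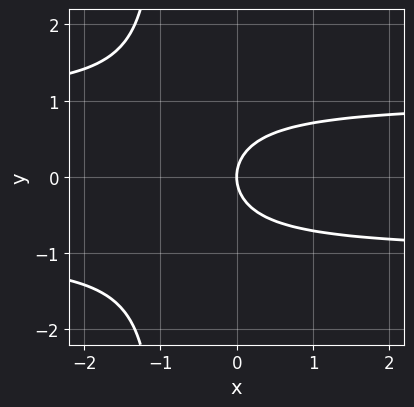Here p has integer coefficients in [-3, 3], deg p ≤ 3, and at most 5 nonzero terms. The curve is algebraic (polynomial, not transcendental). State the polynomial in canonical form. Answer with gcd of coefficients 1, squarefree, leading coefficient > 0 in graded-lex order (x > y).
1. deg p = 3. No degree-2 curve has this shape.
2. Symmetries: it's symmetric under y → −y, forcing even powers of y.
3. Against the integer gridlines: one y-axis crossing is at y = 0; it crosses the x-axis at the gridline x = 0.
4. Together with the visible shape, these determine p as stated.

x*y^2 + y^2 - x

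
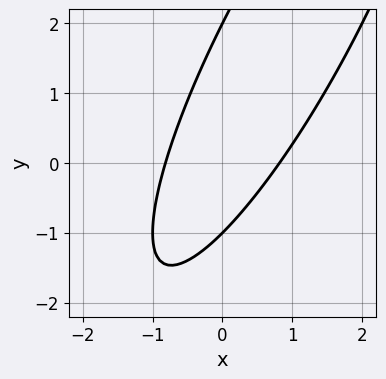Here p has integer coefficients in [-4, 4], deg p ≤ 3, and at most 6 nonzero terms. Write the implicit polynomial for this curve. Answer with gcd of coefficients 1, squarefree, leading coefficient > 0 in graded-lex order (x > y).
3*x^2 - 3*x*y + y^2 - y - 2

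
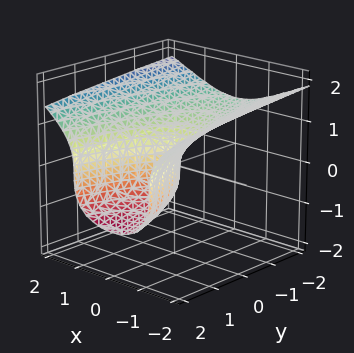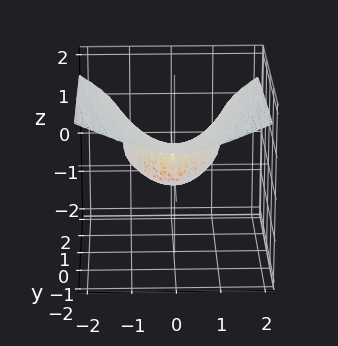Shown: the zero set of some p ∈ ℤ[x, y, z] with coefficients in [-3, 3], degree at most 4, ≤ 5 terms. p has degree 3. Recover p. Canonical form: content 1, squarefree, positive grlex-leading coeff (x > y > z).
Degree: a generic line meets the surface in up to 3 points, so deg p = 3.
From the visible intercepts: one z-axis crossing is at z = 0; it meets the x-axis at x = 0 (among the integer gridlines); one y-axis crossing is at y = 0.
Putting this together gives p.

3*z^3 - 3*x^2 + 2*y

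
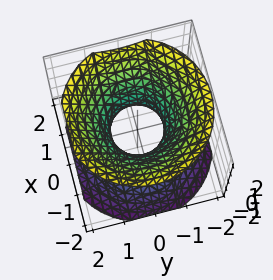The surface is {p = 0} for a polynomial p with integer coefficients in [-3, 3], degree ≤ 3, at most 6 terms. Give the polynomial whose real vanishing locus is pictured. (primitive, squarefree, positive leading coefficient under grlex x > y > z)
3*x^2 + 3*y^2 - 3*z^2 - 2

(a) The degree is 2 — one connected sheet with a waist; a quadric.
(b) Symmetries: the z ↦ −z reflection is a symmetry, so z appears only in even powers; the surface is invariant under rotation about z: p = q(x² + y², z).
(c) From the visible intercepts: the surface avoids every integer z-axis point in the box; a circular section at z = 1 has radius between 1 and 2.
(d) Together with the visible shape, these determine p as stated.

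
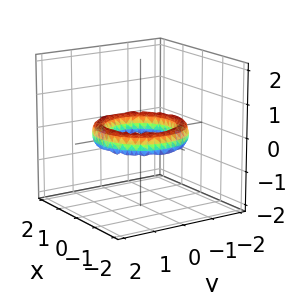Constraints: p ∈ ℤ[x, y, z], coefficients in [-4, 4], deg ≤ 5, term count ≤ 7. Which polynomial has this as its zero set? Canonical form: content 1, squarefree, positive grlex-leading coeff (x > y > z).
x^4 + 2*x^2*y^2 + y^4 - 3*x^2 - 3*y^2 + 2*z^2 + 2

Degree: no degree-3 surface has this shape, so deg p = 4.
Symmetries: rotational symmetry about the z-axis ⇒ p depends on x, y only through x² + y².
Reading off the gridlines: no z-intercept at any integer in the box; the x-axis gridline crossings are at x ∈ {-1, 1}; a circular section at z = 0 has radius exactly 1.
Matching integer coefficients to the picture gives p. Check: (0, 1, 0) on the y-axis lies on the surface, and p(0, 1, 0) = 0. ✓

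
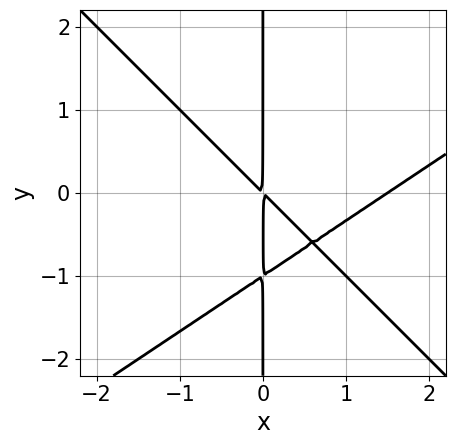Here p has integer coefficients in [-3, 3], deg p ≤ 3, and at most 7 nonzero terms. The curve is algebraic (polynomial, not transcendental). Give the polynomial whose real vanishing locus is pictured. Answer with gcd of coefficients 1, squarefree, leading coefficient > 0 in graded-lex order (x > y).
deg p = 3. A generic line meets the curve in up to 3 points.
From the axis intercepts and sections: the visible y-axis segment lies entirely on the curve.
These observations pin down the coefficients.

2*x^3 - x^2*y - 3*x*y^2 - 3*x^2 - 3*x*y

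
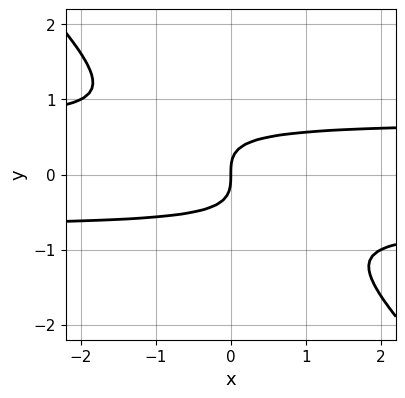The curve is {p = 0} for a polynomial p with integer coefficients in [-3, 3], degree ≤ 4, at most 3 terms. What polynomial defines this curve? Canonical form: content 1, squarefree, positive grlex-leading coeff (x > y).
2*x*y^2 + 2*y^3 - x

First, deg p = 3. The shape is more complex than any degree-2 curve.
Next, from the axis intercepts and sections: it crosses the x-axis at the gridline x = 0; it meets the y-axis at y = 0 (among the integer gridlines).
Finally, these observations pin down the coefficients.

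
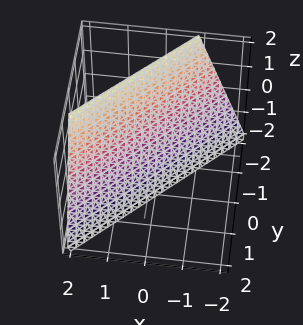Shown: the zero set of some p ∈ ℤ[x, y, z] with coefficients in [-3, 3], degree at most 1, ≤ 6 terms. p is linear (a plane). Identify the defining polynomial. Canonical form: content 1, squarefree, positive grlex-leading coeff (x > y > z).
First, deg p = 1.
Next, reading off the gridlines: it crosses the z-axis at the gridline z = -2.
Finally, these observations pin down the coefficients.

3*x - 3*y - z - 2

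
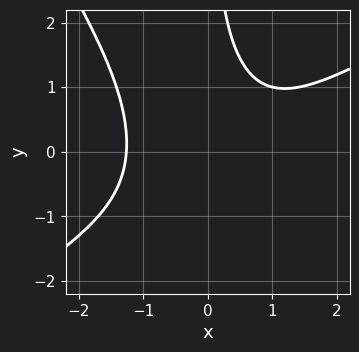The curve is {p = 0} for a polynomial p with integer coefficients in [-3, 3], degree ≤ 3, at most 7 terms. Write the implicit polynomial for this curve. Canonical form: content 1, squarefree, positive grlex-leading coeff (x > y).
deg p = 3. The shape is more complex than any degree-2 curve.
From the axis intercepts and sections: it misses every integer gridline on the y-axis.
Together with the visible shape, these determine p as stated.

x^3 - x^2*y - x*y^2 - x*y + 2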